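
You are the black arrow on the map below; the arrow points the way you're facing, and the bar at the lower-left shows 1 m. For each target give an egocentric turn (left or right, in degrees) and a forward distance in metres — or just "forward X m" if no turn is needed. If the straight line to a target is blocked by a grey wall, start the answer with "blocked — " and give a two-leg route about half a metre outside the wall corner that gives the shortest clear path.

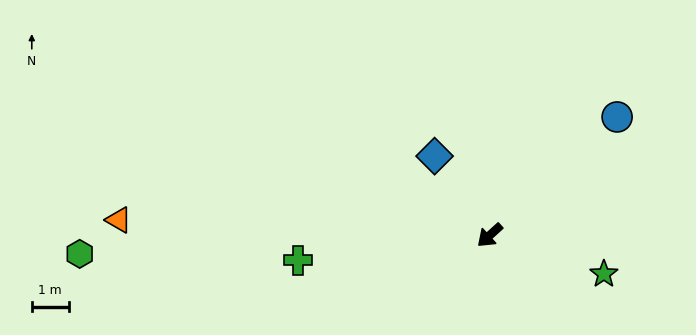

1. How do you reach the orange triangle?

turn right 45°, forward 10.1 m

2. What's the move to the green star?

turn left 119°, forward 3.3 m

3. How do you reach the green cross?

turn right 35°, forward 5.3 m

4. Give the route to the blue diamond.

turn right 97°, forward 2.6 m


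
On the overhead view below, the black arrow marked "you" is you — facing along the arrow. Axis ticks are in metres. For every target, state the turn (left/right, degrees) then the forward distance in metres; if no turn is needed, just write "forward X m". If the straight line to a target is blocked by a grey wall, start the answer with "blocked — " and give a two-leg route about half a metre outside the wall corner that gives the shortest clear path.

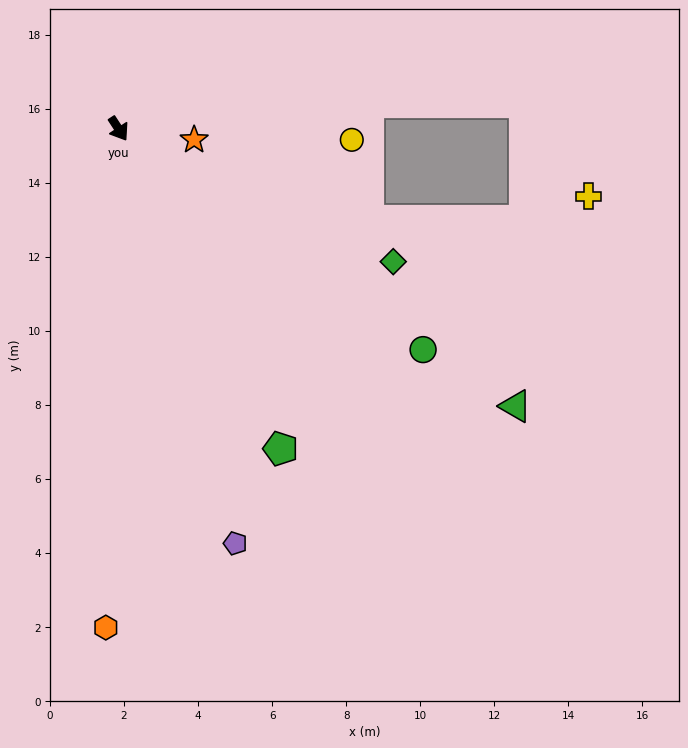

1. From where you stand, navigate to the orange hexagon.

turn right 35°, forward 13.5 m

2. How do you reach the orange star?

turn left 49°, forward 2.1 m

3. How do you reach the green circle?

turn left 21°, forward 10.2 m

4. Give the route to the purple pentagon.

turn right 17°, forward 11.6 m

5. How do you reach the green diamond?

turn left 31°, forward 8.2 m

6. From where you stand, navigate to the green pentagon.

turn right 6°, forward 9.7 m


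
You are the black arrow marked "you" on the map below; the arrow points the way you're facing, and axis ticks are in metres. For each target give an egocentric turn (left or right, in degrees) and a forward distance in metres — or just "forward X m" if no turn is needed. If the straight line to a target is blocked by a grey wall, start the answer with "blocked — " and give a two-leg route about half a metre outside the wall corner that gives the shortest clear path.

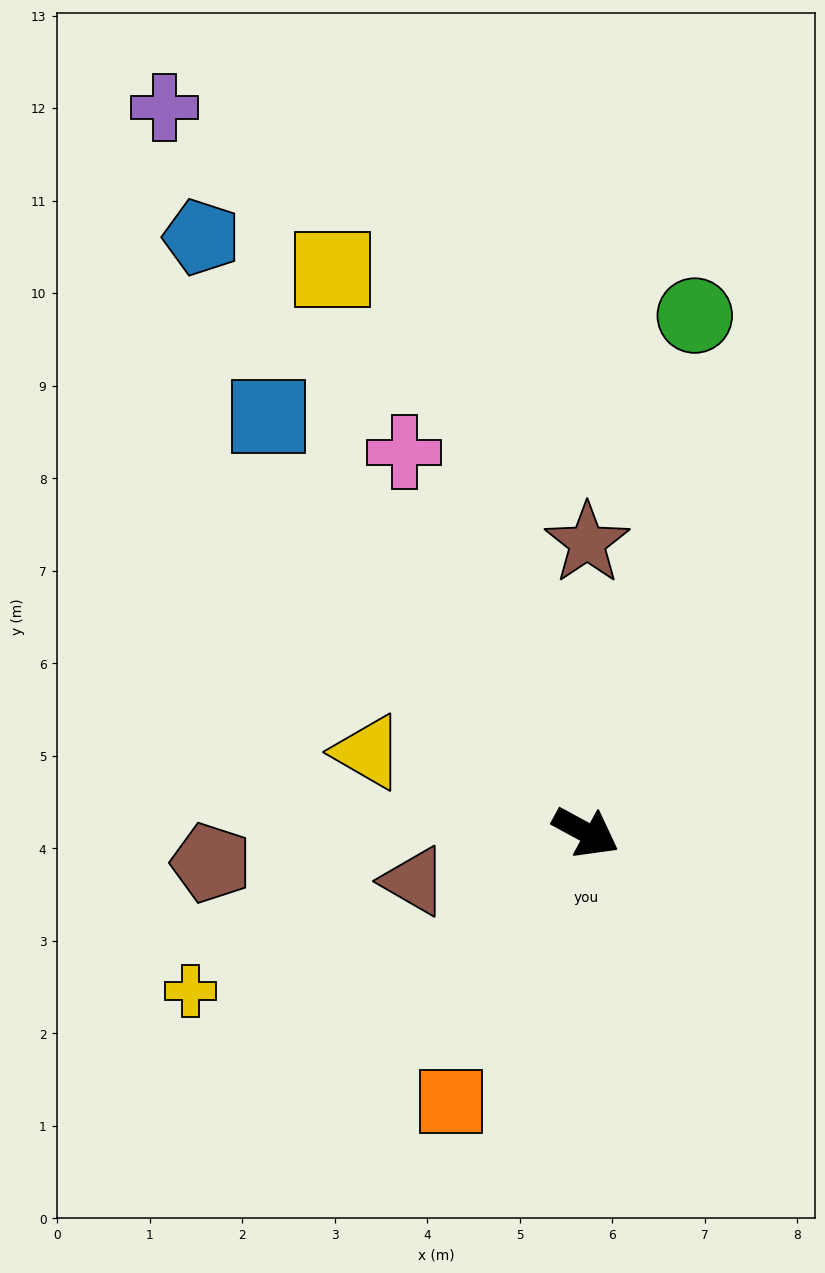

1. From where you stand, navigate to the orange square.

turn right 88°, forward 3.3 m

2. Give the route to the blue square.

turn left 156°, forward 5.7 m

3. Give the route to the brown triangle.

turn right 136°, forward 1.9 m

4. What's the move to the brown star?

turn left 118°, forward 3.1 m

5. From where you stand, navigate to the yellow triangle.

turn right 172°, forward 2.5 m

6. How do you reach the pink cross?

turn left 144°, forward 4.6 m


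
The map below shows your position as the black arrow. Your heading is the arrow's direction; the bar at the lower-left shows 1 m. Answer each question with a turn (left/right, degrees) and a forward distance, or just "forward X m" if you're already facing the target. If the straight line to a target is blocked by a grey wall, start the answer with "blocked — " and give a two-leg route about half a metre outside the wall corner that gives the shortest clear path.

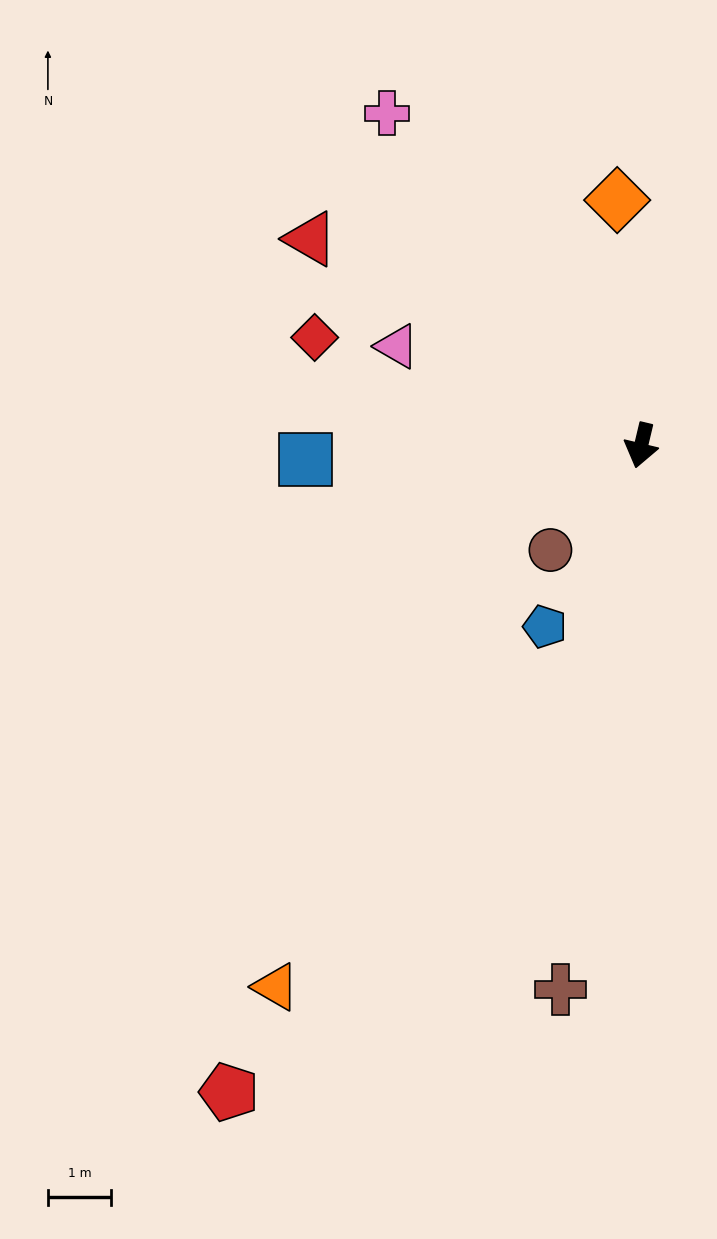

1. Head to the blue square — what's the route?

turn right 74°, forward 5.3 m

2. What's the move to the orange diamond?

turn right 161°, forward 3.9 m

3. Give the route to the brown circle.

turn right 28°, forward 2.2 m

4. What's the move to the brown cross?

turn left 5°, forward 8.7 m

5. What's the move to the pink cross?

turn right 129°, forward 6.6 m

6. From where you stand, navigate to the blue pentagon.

turn right 15°, forward 3.2 m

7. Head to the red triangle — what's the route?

turn right 109°, forward 6.1 m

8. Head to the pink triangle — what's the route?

turn right 99°, forward 4.2 m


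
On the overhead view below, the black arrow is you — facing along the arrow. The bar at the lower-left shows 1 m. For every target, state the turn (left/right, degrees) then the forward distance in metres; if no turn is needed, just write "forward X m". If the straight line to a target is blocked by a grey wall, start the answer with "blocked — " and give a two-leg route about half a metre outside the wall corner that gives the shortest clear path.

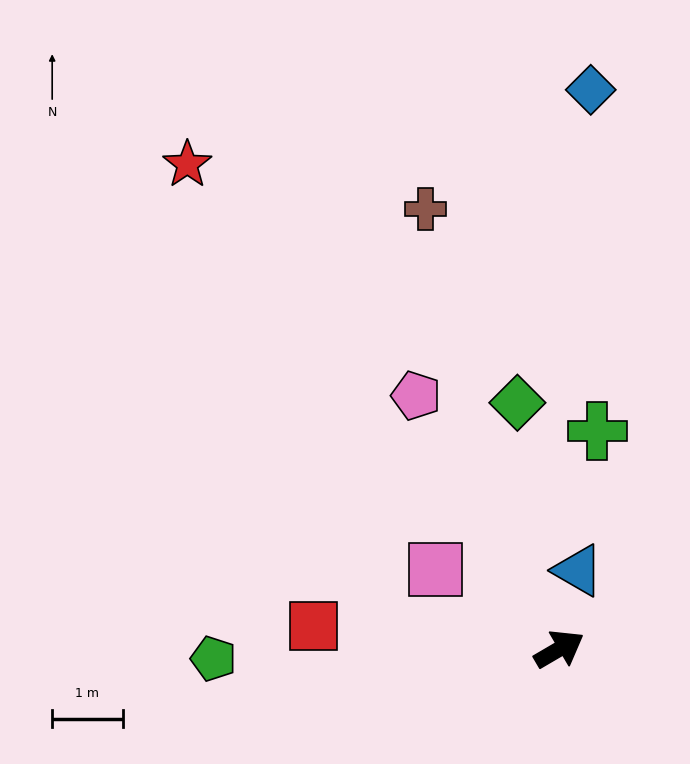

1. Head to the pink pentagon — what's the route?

turn left 89°, forward 4.1 m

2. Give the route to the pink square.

turn left 117°, forward 2.1 m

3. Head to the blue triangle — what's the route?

turn left 46°, forward 1.1 m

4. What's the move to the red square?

turn left 144°, forward 3.5 m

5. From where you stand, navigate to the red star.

turn left 97°, forward 8.7 m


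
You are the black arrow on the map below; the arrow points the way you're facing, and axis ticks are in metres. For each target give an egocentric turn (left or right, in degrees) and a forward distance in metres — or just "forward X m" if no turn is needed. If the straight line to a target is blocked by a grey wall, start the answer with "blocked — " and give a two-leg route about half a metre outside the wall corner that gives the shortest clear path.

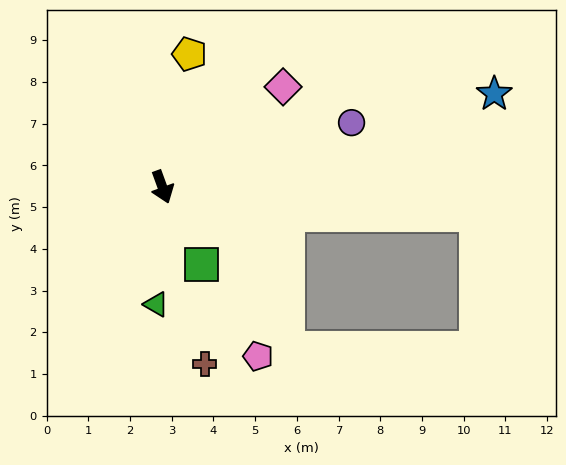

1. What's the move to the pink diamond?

turn left 110°, forward 3.8 m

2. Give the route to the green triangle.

turn right 23°, forward 2.8 m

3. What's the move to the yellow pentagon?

turn left 148°, forward 3.3 m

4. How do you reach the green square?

turn left 7°, forward 2.1 m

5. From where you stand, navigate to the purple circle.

turn left 89°, forward 4.8 m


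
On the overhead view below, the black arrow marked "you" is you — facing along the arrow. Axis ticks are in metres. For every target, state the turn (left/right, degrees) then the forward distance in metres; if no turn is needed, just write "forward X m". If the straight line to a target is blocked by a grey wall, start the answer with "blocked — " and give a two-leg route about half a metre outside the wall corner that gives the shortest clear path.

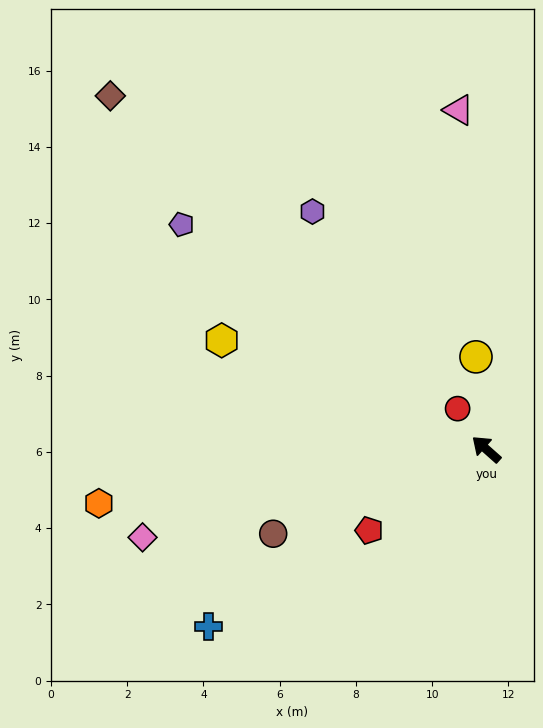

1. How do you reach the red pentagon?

turn left 76°, forward 3.7 m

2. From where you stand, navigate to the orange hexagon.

turn left 50°, forward 10.3 m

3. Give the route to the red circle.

turn right 13°, forward 1.3 m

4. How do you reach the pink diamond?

turn left 56°, forward 9.3 m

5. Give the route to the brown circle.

turn left 63°, forward 6.0 m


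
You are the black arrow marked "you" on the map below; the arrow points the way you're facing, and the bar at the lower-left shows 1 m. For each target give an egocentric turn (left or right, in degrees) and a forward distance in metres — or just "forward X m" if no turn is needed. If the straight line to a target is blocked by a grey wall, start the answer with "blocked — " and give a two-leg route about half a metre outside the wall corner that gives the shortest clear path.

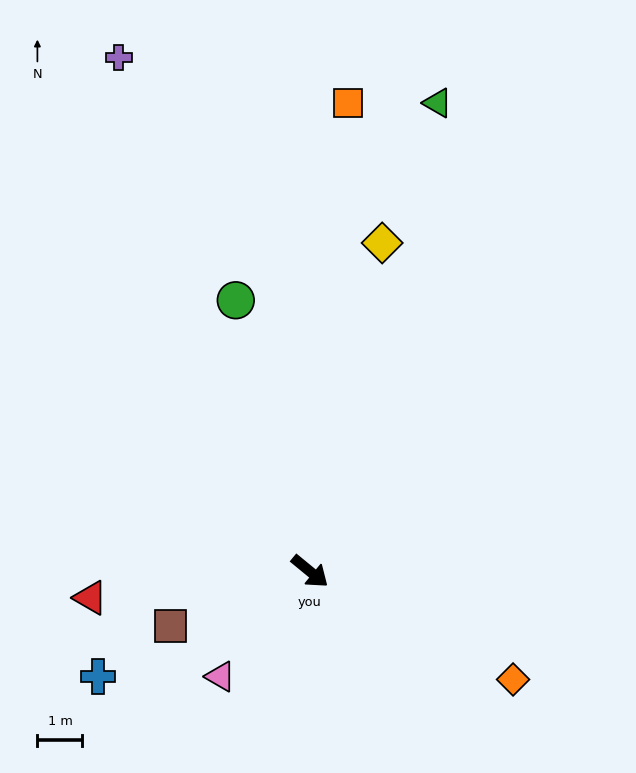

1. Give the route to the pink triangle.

turn right 91°, forward 3.1 m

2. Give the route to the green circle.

turn left 145°, forward 6.2 m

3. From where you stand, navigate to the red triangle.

turn right 134°, forward 4.9 m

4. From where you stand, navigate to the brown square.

turn right 119°, forward 3.3 m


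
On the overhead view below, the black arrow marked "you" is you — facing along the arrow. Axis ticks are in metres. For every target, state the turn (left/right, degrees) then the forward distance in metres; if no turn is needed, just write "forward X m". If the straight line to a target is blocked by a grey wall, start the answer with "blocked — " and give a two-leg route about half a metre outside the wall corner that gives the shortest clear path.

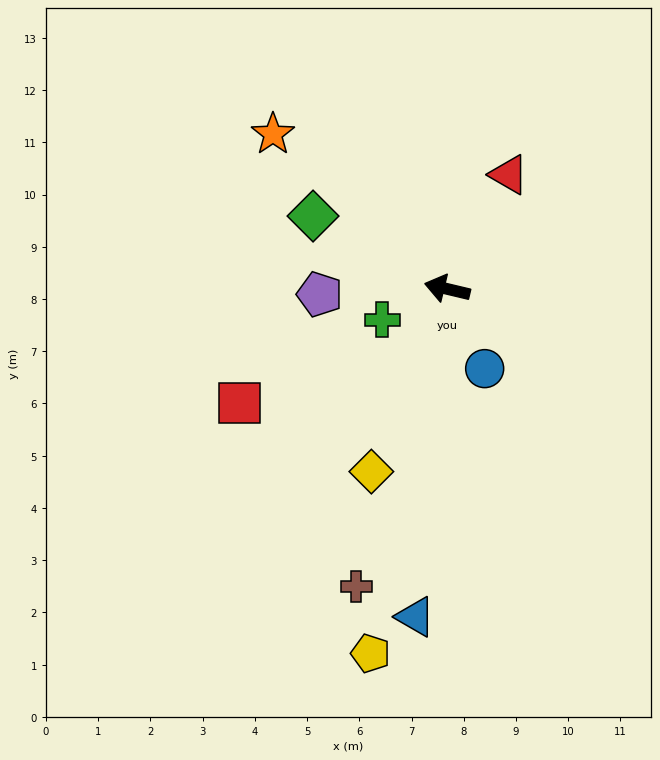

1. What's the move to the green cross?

turn left 39°, forward 1.4 m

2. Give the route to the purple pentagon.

turn left 16°, forward 2.4 m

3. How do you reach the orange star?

turn right 28°, forward 4.5 m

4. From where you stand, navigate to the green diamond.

turn right 15°, forward 2.9 m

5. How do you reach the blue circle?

turn left 129°, forward 1.7 m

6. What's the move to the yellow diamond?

turn left 81°, forward 3.8 m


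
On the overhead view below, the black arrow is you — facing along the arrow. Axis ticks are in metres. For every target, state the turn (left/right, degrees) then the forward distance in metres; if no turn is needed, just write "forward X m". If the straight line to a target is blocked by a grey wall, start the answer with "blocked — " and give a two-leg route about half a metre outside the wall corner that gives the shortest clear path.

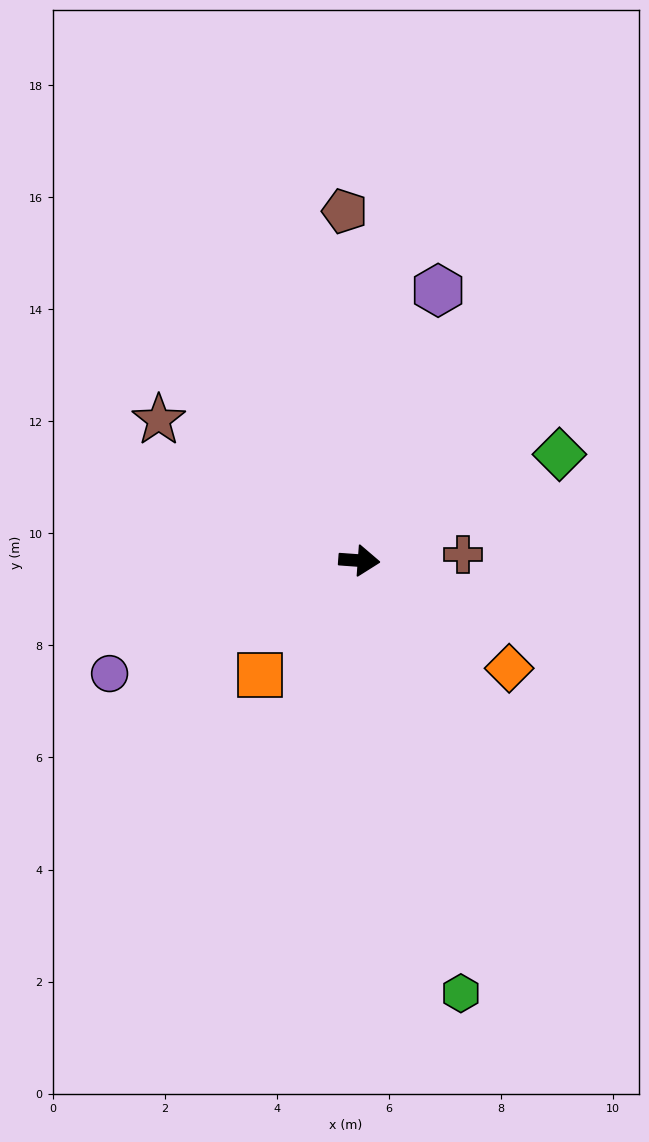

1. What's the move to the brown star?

turn left 149°, forward 4.4 m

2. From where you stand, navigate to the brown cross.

turn left 7°, forward 1.9 m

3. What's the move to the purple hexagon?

turn left 78°, forward 5.0 m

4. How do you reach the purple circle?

turn right 152°, forward 4.9 m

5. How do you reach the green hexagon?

turn right 73°, forward 7.9 m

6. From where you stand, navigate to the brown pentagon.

turn left 97°, forward 6.2 m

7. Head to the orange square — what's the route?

turn right 127°, forward 2.7 m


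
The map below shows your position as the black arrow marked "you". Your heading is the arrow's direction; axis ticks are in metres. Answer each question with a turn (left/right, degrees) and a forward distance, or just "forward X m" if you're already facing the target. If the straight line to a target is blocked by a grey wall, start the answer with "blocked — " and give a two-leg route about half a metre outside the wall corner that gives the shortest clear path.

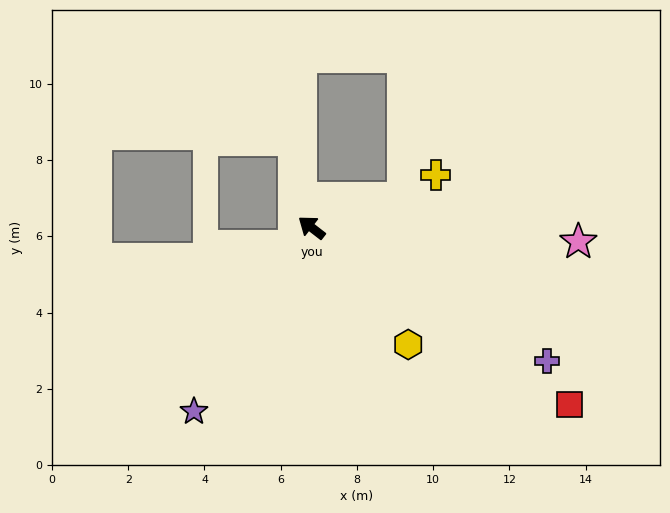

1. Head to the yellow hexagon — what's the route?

turn left 167°, forward 4.0 m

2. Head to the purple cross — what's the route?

turn right 172°, forward 7.1 m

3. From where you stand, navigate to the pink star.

turn right 145°, forward 7.0 m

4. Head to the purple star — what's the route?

turn left 95°, forward 5.7 m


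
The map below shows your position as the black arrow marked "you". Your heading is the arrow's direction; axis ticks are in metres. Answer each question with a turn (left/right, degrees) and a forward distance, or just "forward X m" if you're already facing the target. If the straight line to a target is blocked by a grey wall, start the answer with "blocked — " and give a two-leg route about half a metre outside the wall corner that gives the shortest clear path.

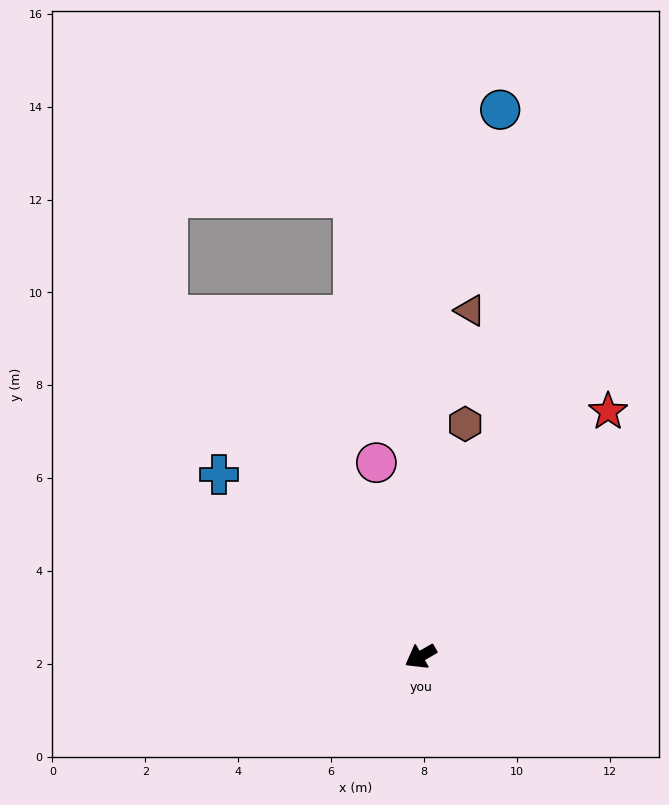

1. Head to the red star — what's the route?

turn right 157°, forward 6.6 m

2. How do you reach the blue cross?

turn right 72°, forward 5.8 m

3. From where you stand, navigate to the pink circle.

turn right 107°, forward 4.3 m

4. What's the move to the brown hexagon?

turn right 131°, forward 5.1 m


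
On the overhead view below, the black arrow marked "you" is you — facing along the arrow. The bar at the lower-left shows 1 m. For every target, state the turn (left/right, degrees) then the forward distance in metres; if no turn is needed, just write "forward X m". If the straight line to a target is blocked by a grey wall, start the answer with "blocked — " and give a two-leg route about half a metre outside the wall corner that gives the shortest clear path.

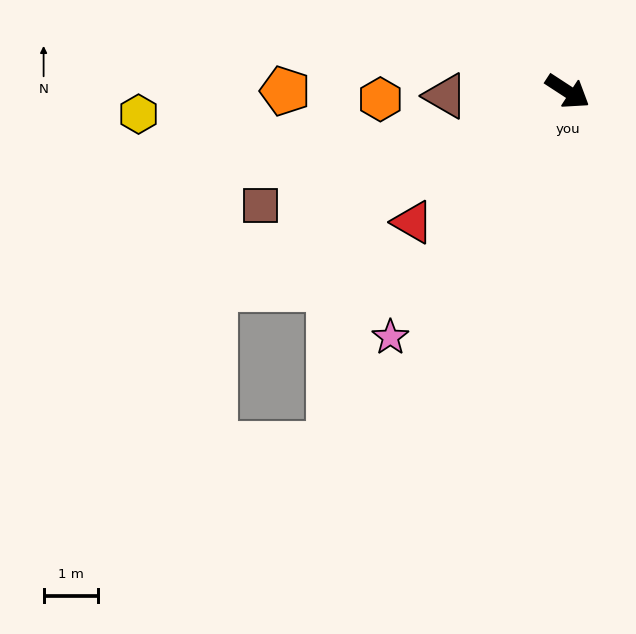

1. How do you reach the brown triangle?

turn right 145°, forward 2.2 m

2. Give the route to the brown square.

turn right 126°, forward 6.0 m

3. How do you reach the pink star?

turn right 93°, forward 5.5 m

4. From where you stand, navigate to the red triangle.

turn right 107°, forward 3.7 m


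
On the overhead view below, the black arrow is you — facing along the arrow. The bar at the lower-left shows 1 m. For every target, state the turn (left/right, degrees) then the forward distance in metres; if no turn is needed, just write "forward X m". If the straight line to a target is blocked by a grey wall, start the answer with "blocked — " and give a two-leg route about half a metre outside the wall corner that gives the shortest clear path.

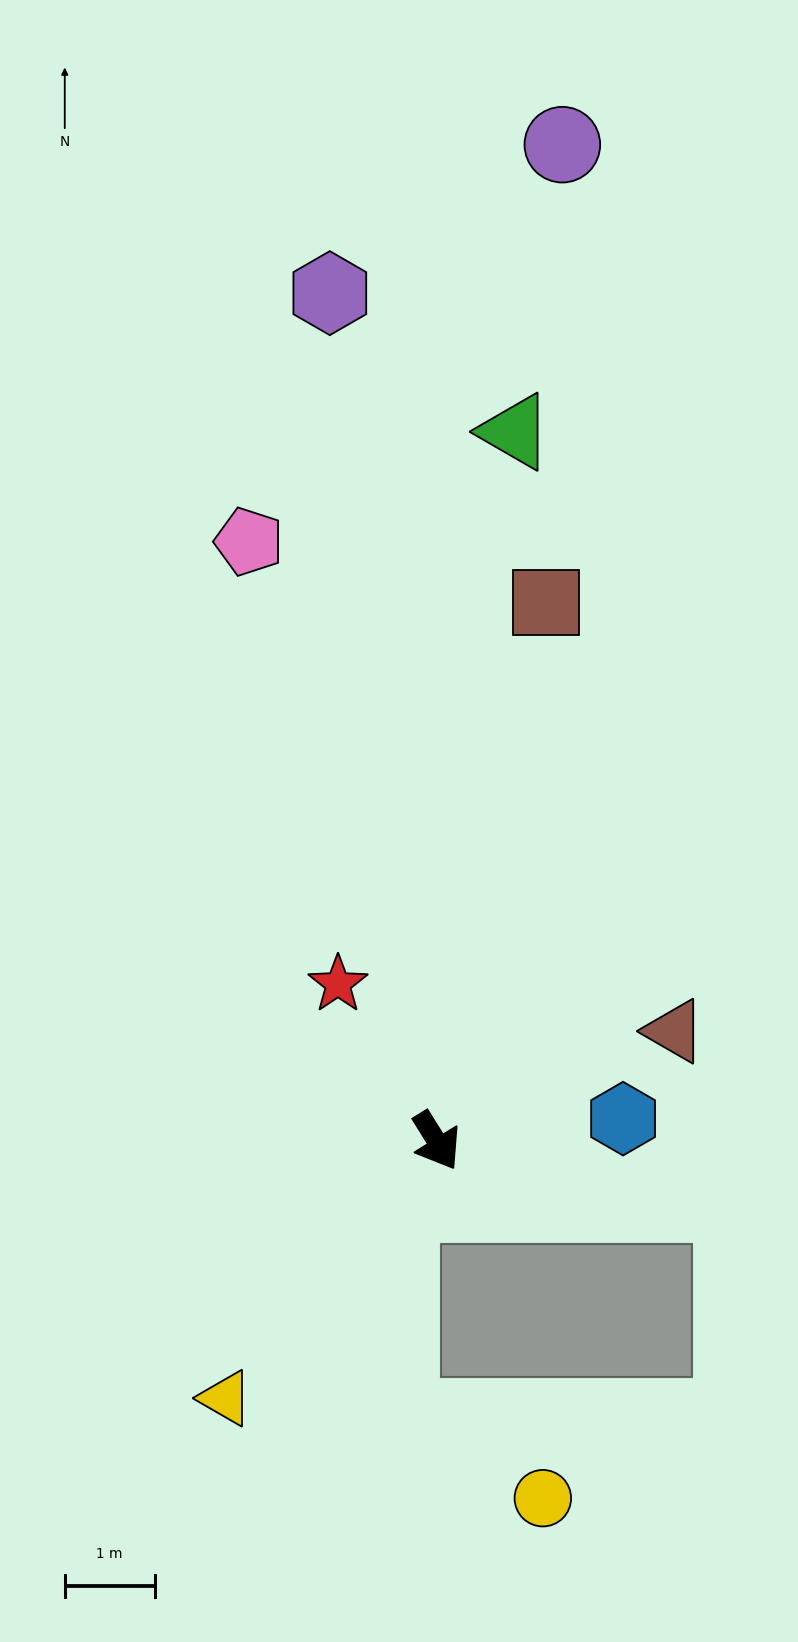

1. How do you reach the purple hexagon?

turn left 155°, forward 9.5 m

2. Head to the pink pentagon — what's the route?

turn left 166°, forward 7.0 m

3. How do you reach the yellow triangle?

turn right 71°, forward 3.7 m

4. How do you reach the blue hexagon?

turn left 65°, forward 2.1 m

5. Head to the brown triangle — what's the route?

turn left 83°, forward 2.9 m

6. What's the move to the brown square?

turn left 137°, forward 6.1 m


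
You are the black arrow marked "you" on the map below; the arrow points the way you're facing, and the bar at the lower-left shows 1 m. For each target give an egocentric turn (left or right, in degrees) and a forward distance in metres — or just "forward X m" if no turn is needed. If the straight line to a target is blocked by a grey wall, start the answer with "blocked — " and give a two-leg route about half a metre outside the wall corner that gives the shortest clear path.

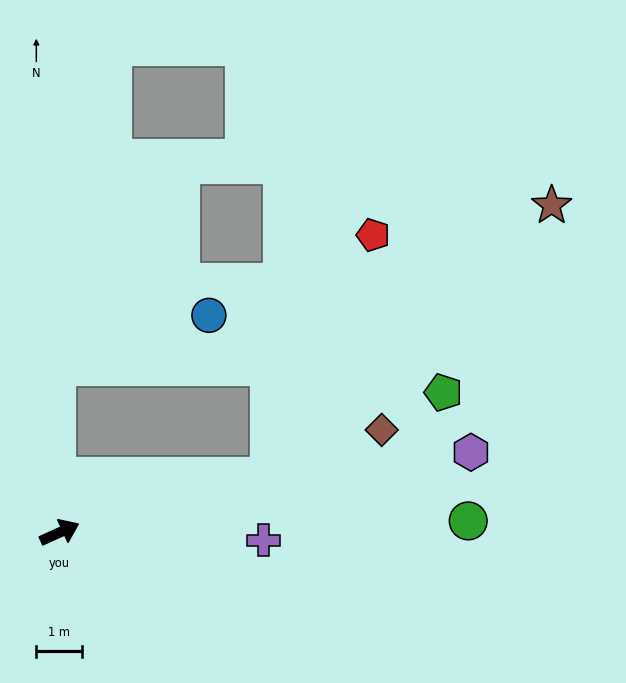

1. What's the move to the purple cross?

turn right 27°, forward 4.5 m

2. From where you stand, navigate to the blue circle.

blocked — turn left 67°, forward 3.7 m, then turn right 73°, forward 3.5 m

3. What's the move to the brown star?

blocked — turn right 9°, forward 4.8 m, then turn left 28°, forward 8.7 m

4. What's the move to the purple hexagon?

turn right 13°, forward 9.3 m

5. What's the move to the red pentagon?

blocked — turn right 9°, forward 4.8 m, then turn left 51°, forward 5.8 m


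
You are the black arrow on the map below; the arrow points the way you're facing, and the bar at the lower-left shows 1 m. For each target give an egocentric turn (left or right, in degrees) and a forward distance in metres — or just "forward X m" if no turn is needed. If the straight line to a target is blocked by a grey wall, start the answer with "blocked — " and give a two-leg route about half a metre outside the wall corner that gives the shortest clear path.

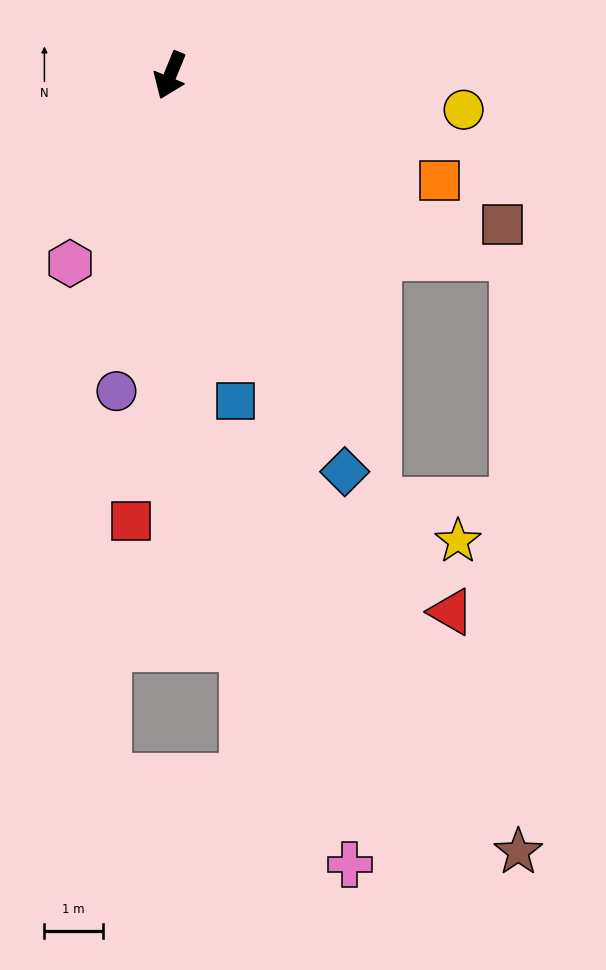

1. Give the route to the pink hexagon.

turn right 6°, forward 3.6 m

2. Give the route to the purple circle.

turn left 13°, forward 5.5 m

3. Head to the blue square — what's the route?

turn left 34°, forward 5.7 m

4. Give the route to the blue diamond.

turn left 46°, forward 7.4 m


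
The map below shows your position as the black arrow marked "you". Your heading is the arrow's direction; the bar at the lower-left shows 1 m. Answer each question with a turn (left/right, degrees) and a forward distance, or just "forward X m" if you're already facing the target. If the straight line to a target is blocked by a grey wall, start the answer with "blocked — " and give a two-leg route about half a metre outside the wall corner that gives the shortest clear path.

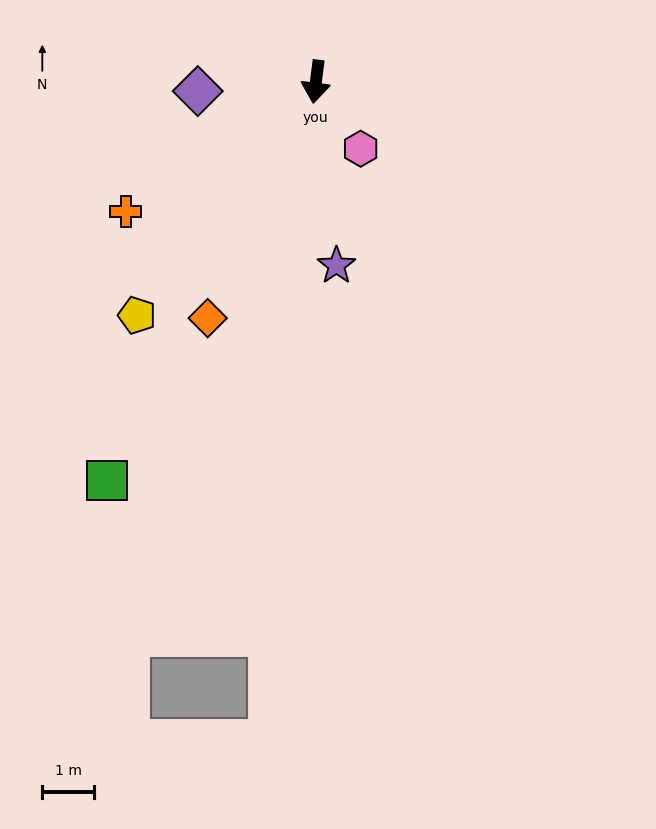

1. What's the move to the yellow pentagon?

turn right 30°, forward 5.7 m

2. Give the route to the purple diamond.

turn right 78°, forward 2.3 m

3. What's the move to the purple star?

turn left 14°, forward 3.6 m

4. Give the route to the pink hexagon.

turn left 41°, forward 1.6 m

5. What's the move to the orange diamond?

turn right 17°, forward 5.0 m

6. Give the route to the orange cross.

turn right 48°, forward 4.4 m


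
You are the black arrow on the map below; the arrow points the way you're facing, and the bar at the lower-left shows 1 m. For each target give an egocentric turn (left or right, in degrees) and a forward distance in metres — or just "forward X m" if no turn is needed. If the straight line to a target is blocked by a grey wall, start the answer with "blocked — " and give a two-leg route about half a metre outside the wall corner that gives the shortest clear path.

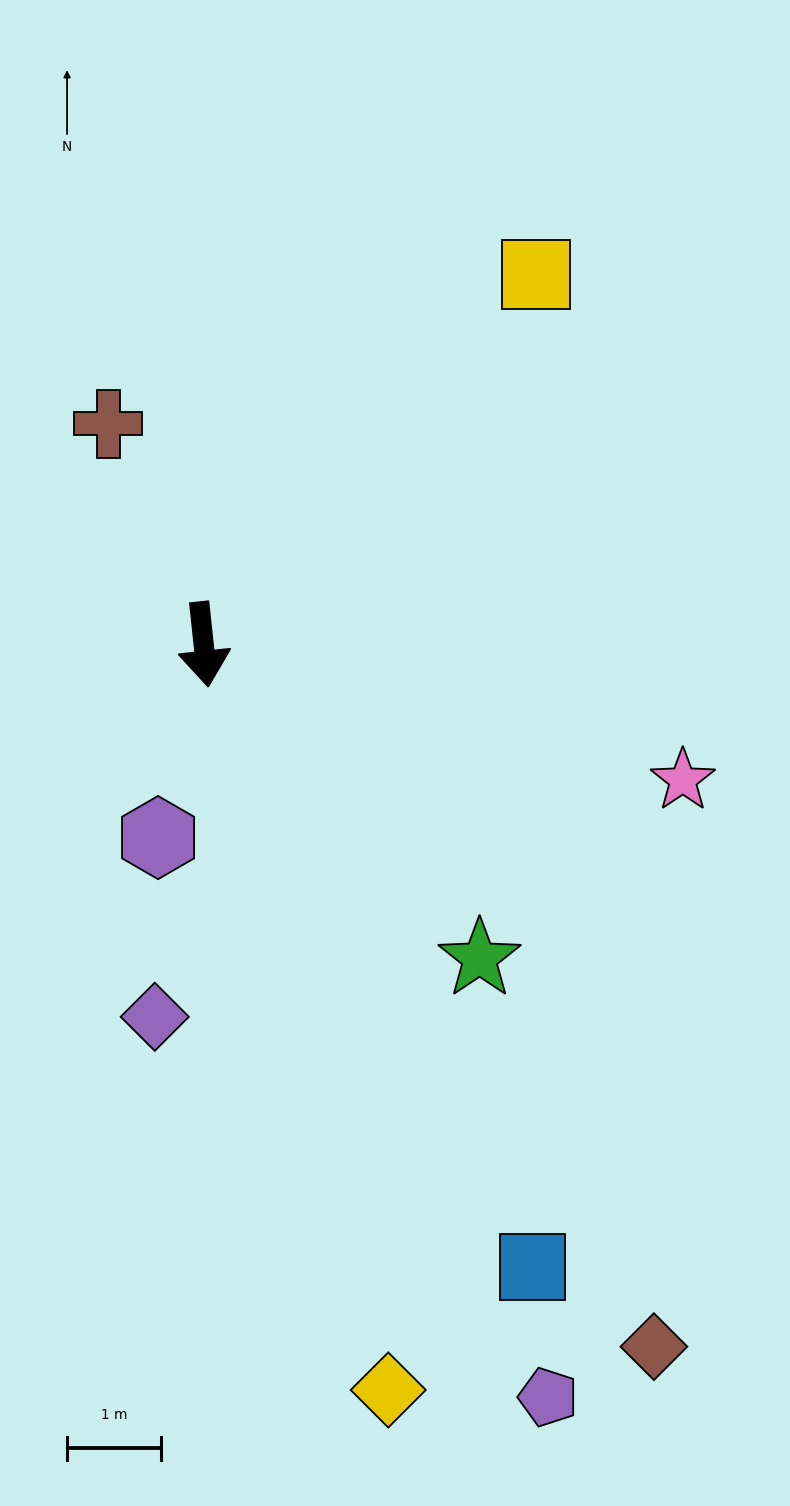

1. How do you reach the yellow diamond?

turn left 8°, forward 8.2 m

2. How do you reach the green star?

turn left 35°, forward 4.5 m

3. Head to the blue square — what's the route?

turn left 22°, forward 7.5 m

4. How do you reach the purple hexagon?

turn right 19°, forward 2.1 m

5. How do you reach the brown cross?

turn right 163°, forward 2.6 m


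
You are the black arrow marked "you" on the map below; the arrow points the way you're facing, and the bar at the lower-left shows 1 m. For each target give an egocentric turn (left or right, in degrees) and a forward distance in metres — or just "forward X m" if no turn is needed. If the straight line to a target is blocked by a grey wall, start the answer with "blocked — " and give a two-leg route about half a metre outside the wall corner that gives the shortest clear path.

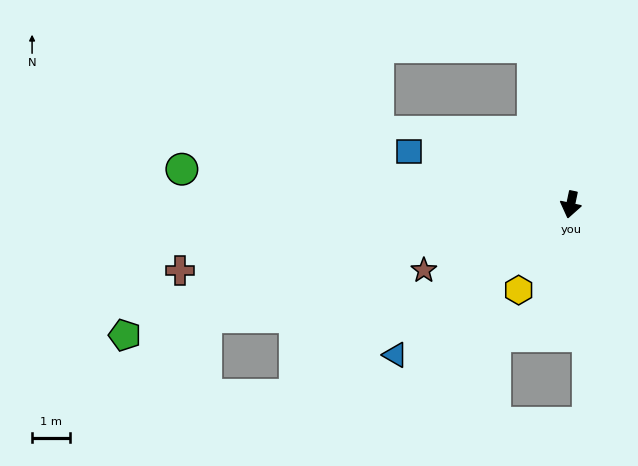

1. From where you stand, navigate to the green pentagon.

turn right 62°, forward 12.2 m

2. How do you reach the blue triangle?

turn right 37°, forward 6.1 m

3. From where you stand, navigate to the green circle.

turn right 83°, forward 10.2 m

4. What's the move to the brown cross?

turn right 68°, forward 10.4 m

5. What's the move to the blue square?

turn right 96°, forward 4.5 m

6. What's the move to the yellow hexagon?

turn right 19°, forward 2.6 m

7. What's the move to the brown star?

turn right 54°, forward 4.2 m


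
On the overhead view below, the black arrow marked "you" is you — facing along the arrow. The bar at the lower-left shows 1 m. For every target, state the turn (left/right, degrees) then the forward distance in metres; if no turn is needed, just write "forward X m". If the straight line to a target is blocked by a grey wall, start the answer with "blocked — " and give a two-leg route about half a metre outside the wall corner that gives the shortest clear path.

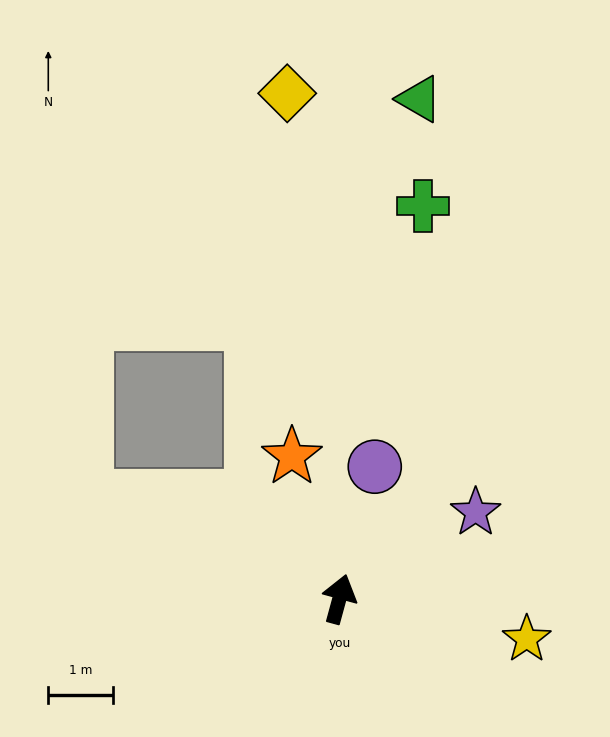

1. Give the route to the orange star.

turn left 34°, forward 2.3 m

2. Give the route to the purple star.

turn right 42°, forward 2.5 m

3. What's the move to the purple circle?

forward 2.1 m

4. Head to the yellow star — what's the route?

turn right 87°, forward 3.0 m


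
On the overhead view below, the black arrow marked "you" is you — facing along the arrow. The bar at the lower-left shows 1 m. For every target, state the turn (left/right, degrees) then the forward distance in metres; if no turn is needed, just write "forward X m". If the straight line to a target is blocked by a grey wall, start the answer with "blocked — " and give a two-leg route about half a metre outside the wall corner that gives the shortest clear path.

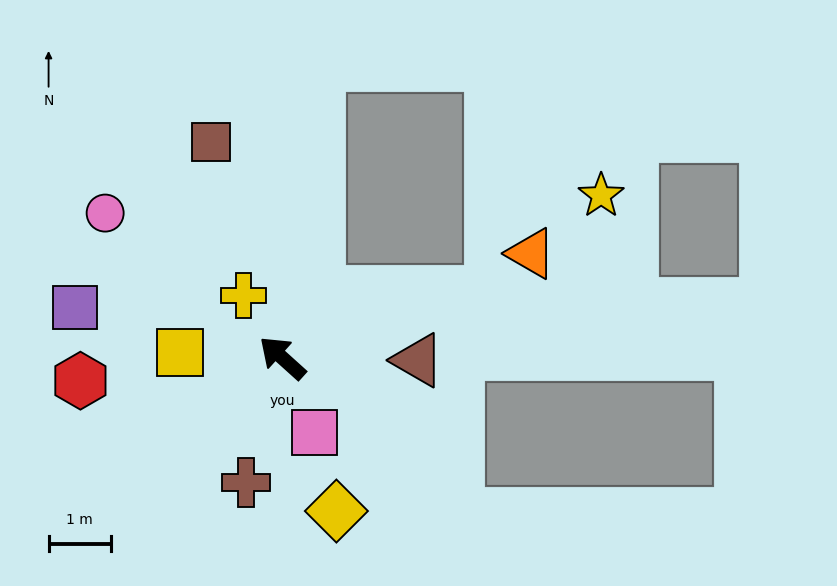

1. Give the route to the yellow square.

turn left 39°, forward 1.6 m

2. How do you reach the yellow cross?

turn right 16°, forward 1.2 m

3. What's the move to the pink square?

turn left 155°, forward 1.3 m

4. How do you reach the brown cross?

turn left 116°, forward 2.1 m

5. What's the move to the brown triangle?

turn right 139°, forward 2.2 m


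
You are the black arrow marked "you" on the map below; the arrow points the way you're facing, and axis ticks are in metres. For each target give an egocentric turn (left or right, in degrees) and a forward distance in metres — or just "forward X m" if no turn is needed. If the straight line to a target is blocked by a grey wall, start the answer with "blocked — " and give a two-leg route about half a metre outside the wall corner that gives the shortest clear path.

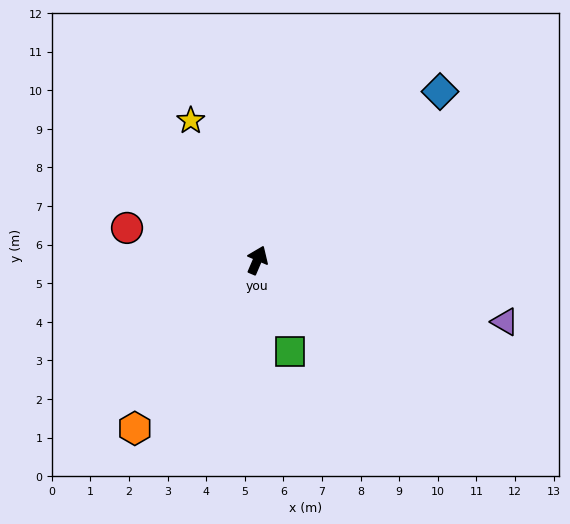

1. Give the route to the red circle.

turn left 99°, forward 3.5 m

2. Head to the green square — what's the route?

turn right 137°, forward 2.5 m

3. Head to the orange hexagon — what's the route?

turn left 167°, forward 5.4 m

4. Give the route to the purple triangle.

turn right 81°, forward 6.6 m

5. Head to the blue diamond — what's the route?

turn right 24°, forward 6.4 m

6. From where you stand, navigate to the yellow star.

turn left 49°, forward 4.0 m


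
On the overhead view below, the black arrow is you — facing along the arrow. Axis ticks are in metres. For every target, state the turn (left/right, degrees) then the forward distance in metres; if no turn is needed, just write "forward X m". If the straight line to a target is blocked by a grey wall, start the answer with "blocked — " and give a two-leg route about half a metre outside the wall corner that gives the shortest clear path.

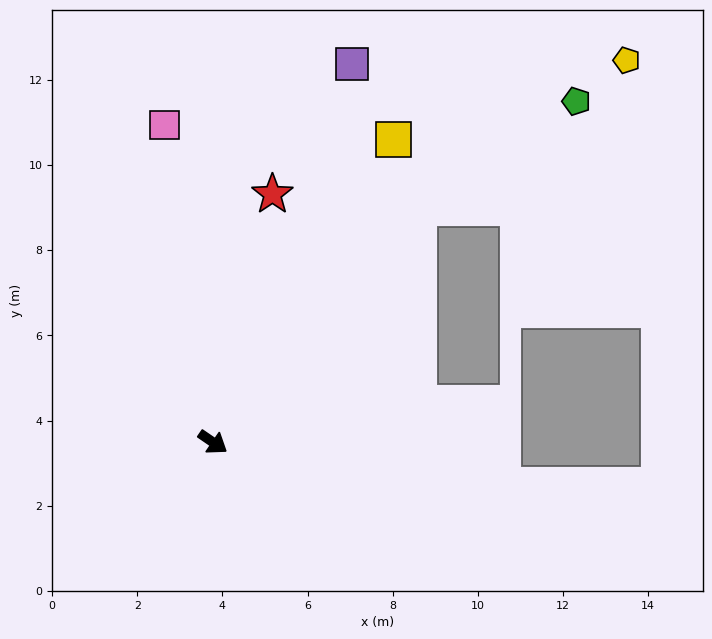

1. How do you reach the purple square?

turn left 104°, forward 9.5 m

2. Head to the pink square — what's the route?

turn left 133°, forward 7.5 m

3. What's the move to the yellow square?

turn left 94°, forward 8.3 m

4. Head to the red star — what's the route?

turn left 111°, forward 6.0 m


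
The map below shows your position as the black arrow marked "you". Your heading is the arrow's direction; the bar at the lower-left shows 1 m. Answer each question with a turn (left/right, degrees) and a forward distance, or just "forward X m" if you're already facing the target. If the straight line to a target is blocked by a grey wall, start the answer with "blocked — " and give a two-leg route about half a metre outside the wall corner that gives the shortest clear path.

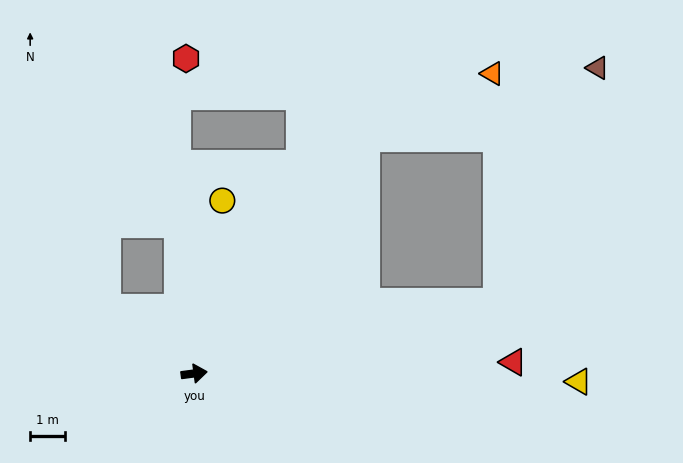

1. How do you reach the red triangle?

turn right 5°, forward 9.3 m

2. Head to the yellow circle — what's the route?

turn left 73°, forward 5.1 m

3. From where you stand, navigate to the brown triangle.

blocked — turn left 46°, forward 8.5 m, then turn right 37°, forward 7.0 m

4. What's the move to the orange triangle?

blocked — turn left 46°, forward 8.5 m, then turn right 27°, forward 4.1 m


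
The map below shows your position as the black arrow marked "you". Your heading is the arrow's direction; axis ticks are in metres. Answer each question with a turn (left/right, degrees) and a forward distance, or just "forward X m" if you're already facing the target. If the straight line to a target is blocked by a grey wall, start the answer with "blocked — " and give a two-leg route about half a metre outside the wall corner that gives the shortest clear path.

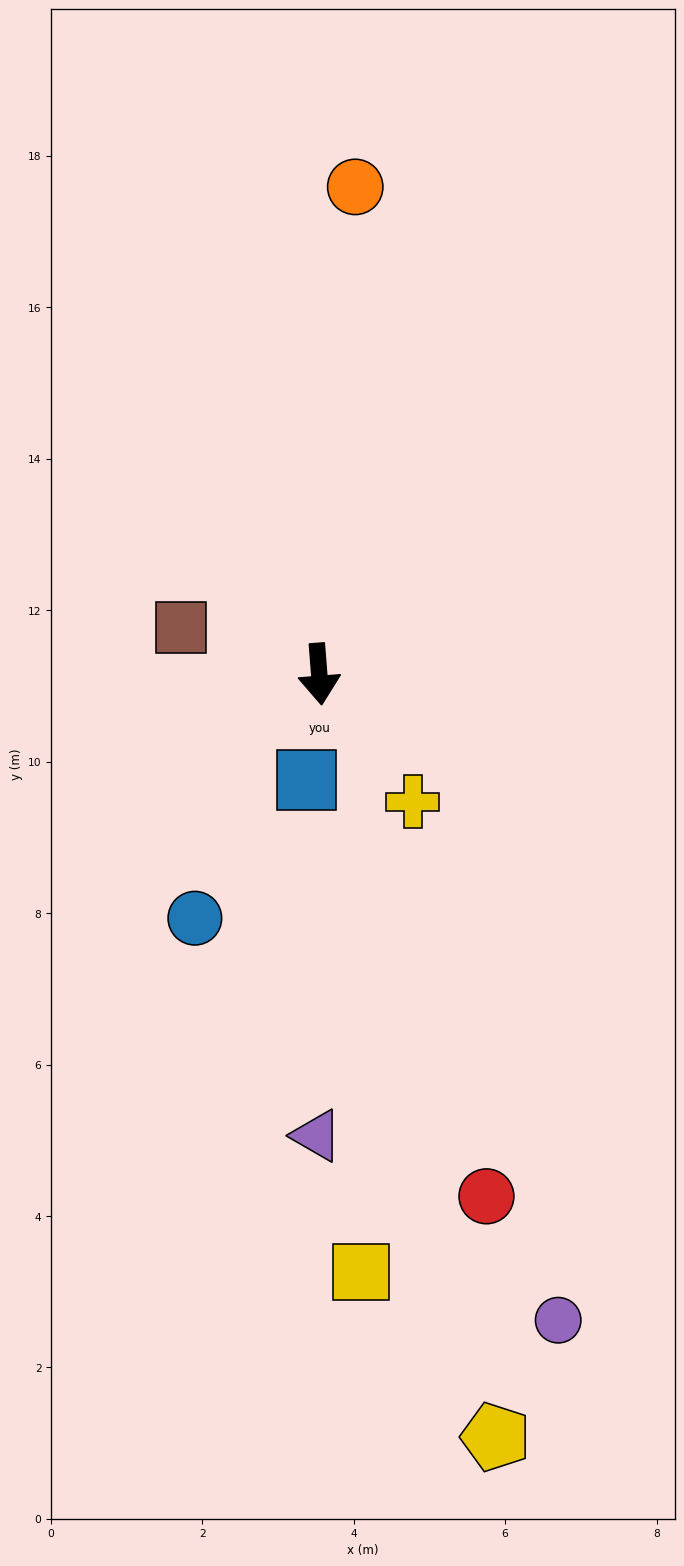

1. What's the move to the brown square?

turn right 113°, forward 1.9 m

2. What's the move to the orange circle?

turn left 171°, forward 6.5 m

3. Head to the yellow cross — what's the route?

turn left 32°, forward 2.1 m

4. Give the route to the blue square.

turn right 11°, forward 1.4 m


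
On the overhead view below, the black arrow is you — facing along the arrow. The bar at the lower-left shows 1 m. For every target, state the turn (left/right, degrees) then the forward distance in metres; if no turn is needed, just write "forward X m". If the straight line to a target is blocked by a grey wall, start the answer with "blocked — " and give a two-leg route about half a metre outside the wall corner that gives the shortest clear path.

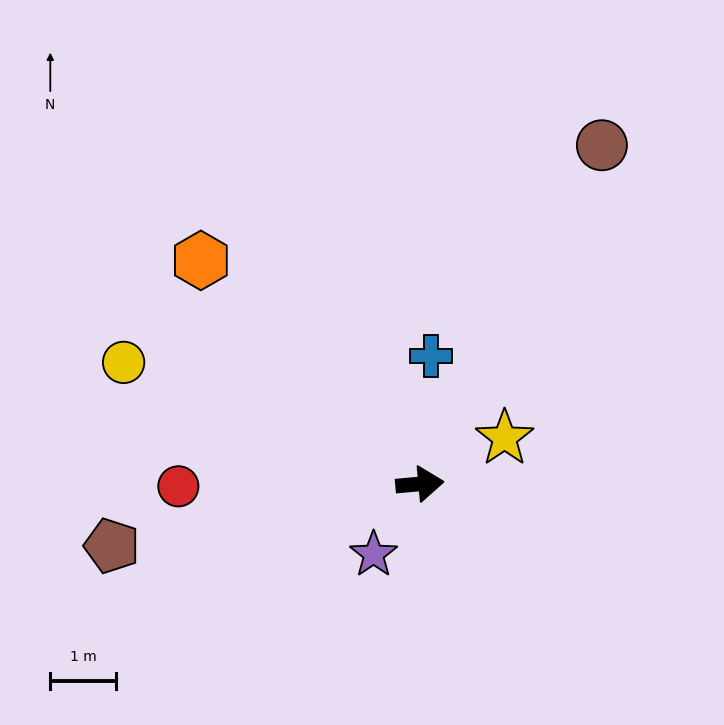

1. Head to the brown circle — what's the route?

turn left 56°, forward 5.9 m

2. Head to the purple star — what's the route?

turn right 129°, forward 1.3 m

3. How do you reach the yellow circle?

turn left 152°, forward 4.9 m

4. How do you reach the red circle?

turn left 175°, forward 3.7 m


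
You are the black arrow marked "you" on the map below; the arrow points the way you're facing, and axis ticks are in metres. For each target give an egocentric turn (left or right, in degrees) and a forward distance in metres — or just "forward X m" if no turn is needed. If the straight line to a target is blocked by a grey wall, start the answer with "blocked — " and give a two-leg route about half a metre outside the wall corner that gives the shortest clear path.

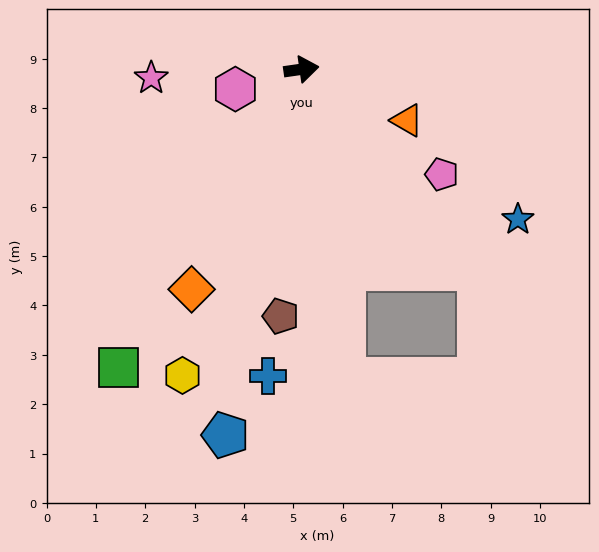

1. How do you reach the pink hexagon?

turn right 171°, forward 1.4 m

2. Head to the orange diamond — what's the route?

turn right 125°, forward 5.0 m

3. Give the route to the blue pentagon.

turn right 110°, forward 7.6 m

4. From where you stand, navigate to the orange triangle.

turn right 34°, forward 2.4 m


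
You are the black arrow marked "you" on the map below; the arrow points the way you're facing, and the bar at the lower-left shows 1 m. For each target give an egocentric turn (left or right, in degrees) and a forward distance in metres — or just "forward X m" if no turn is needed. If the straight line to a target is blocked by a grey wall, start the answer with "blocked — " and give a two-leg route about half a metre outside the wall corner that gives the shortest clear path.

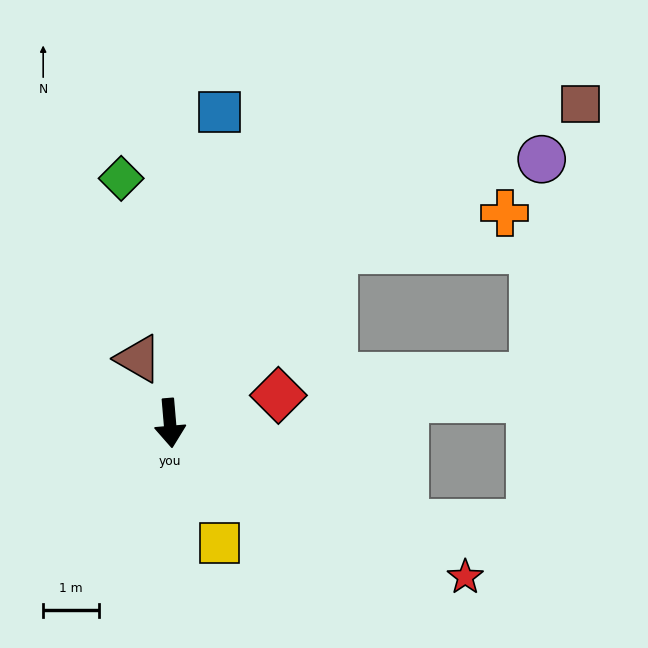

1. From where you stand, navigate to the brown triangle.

turn right 159°, forward 1.3 m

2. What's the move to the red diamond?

turn left 99°, forward 2.0 m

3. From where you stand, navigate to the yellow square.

turn left 18°, forward 2.3 m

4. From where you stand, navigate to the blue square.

turn left 166°, forward 5.7 m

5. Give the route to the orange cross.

blocked — turn left 132°, forward 4.3 m, then turn right 34°, forward 3.1 m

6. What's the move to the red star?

turn left 58°, forward 6.0 m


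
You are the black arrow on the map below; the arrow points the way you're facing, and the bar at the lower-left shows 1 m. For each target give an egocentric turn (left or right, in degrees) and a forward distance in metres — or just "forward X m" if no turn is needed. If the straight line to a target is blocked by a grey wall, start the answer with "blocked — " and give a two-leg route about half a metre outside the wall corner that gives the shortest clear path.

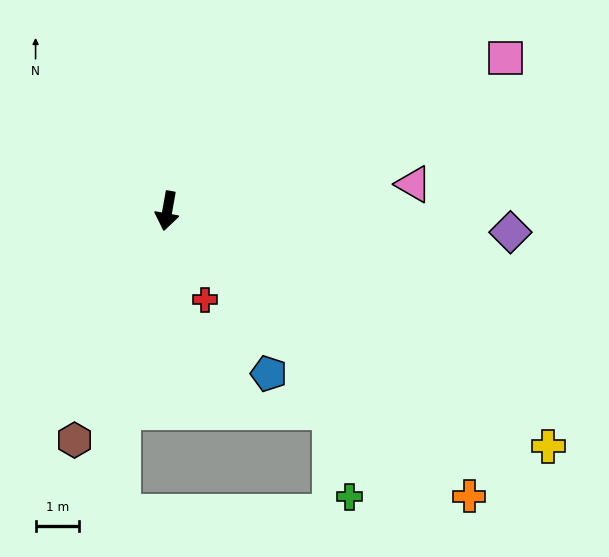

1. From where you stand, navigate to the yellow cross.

turn left 68°, forward 10.3 m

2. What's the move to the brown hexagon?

turn right 12°, forward 5.7 m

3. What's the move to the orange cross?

turn left 57°, forward 9.6 m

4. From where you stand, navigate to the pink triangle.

turn left 106°, forward 5.7 m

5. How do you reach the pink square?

turn left 124°, forward 8.6 m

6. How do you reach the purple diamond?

turn left 97°, forward 7.9 m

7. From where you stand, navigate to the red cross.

turn left 33°, forward 2.2 m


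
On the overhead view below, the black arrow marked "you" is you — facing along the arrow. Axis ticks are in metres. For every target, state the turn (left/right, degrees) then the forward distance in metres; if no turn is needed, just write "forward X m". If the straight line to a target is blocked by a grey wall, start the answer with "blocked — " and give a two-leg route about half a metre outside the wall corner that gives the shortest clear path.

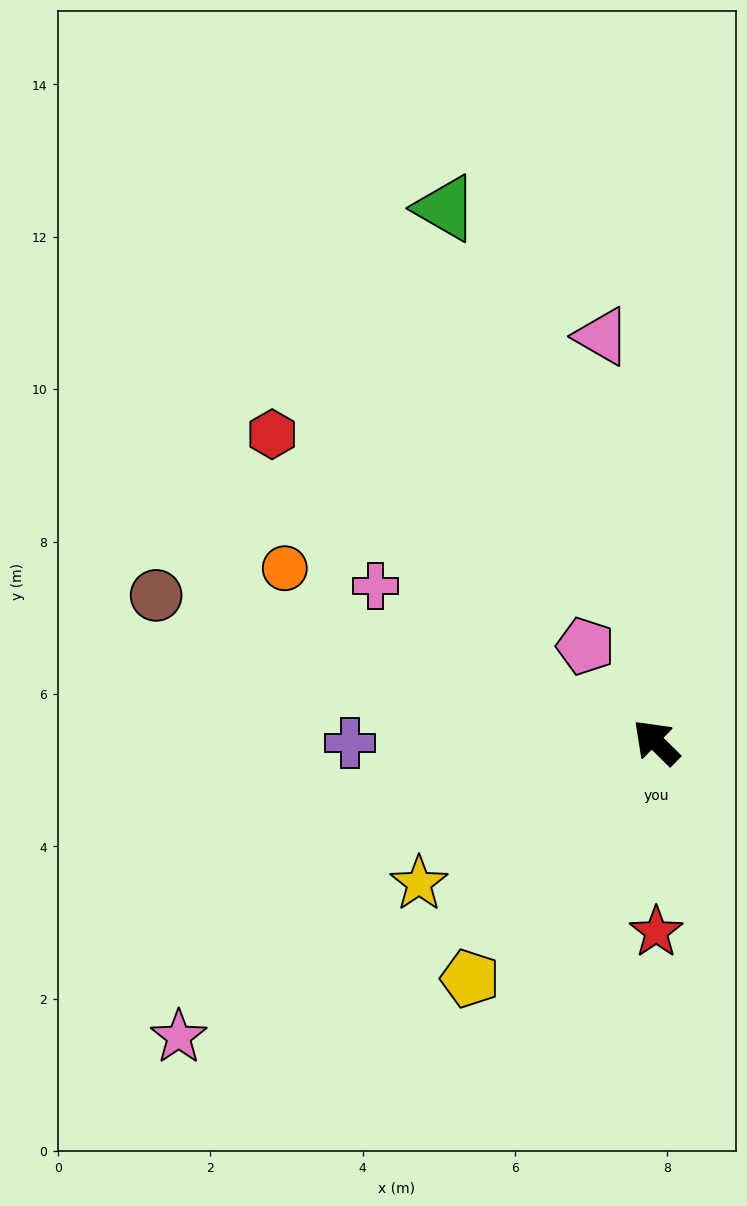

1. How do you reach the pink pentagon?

turn right 9°, forward 1.6 m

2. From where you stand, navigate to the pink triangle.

turn right 38°, forward 5.4 m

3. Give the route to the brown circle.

turn left 28°, forward 6.8 m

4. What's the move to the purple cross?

turn left 45°, forward 4.0 m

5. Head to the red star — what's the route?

turn left 135°, forward 2.5 m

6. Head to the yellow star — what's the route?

turn left 75°, forward 3.6 m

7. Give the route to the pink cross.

turn left 15°, forward 4.2 m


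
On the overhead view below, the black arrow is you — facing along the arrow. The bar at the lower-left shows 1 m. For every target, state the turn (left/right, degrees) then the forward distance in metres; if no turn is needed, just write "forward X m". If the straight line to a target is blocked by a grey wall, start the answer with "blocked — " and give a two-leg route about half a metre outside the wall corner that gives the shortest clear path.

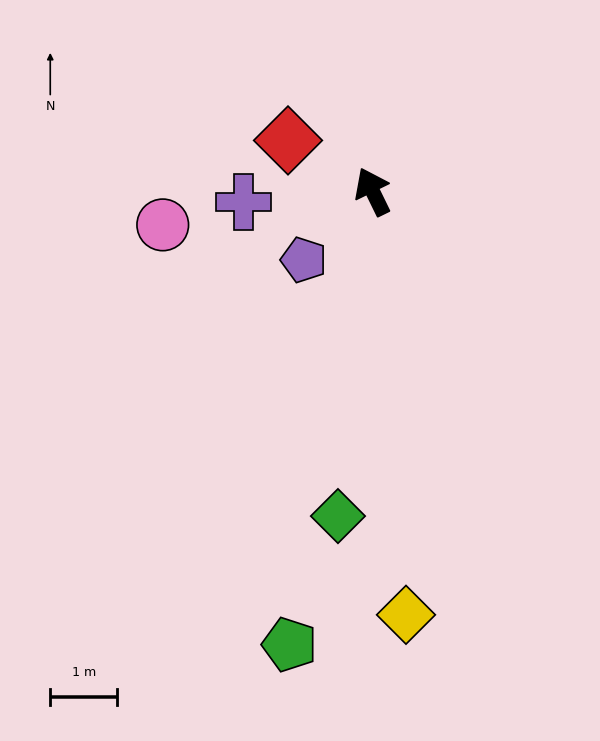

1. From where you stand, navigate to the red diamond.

turn left 33°, forward 1.5 m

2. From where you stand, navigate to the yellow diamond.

turn left 158°, forward 6.3 m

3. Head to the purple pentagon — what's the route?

turn left 109°, forward 1.5 m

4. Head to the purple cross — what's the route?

turn left 69°, forward 1.9 m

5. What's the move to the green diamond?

turn left 148°, forward 4.9 m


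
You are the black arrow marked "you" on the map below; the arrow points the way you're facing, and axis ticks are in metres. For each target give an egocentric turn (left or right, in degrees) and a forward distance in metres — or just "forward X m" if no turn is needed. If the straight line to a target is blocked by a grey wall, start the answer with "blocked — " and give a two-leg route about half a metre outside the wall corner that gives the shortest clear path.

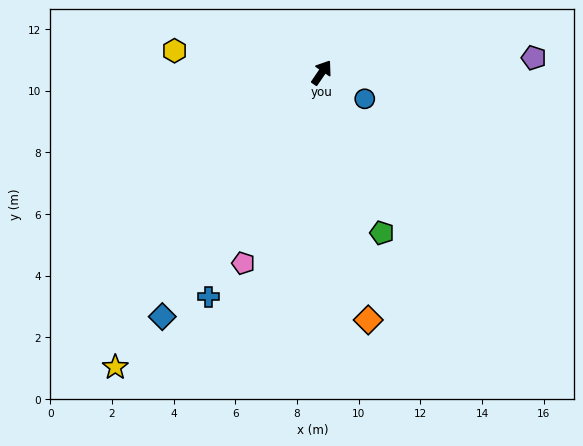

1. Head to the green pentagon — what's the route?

turn right 125°, forward 5.6 m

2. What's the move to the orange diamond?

turn right 135°, forward 8.2 m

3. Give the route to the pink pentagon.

turn right 168°, forward 6.7 m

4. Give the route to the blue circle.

turn right 87°, forward 1.6 m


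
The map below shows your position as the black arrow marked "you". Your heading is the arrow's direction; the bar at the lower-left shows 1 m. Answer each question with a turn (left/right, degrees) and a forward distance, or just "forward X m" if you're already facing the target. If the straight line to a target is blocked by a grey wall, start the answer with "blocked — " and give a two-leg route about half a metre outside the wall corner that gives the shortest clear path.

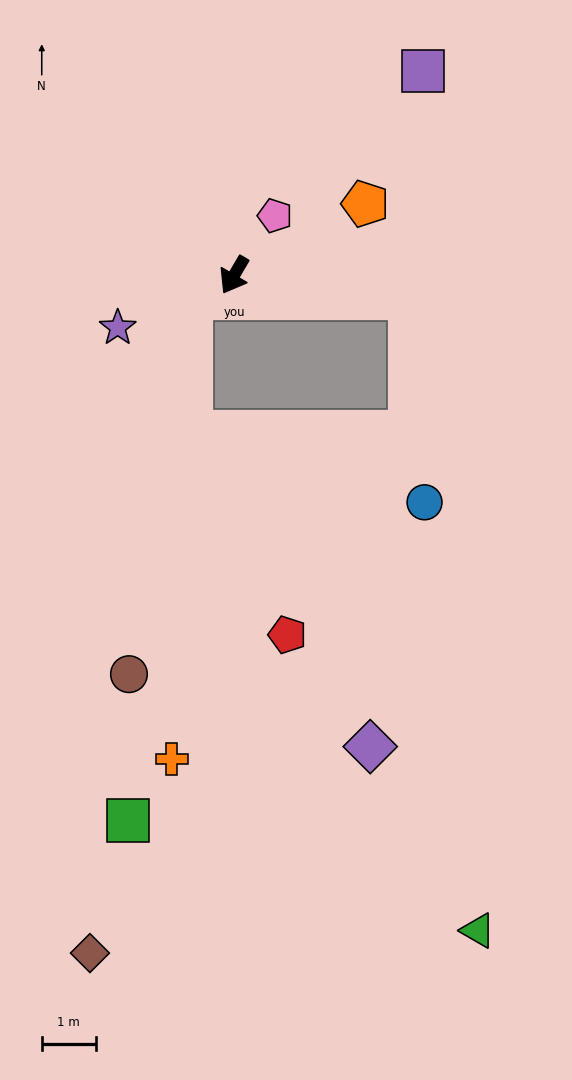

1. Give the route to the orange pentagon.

turn left 149°, forward 2.8 m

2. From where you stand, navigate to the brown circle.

blocked — turn right 34°, forward 0.9 m, then turn left 55°, forward 7.1 m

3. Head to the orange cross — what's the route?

blocked — turn right 34°, forward 0.9 m, then turn left 62°, forward 8.6 m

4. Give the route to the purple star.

turn right 35°, forward 2.4 m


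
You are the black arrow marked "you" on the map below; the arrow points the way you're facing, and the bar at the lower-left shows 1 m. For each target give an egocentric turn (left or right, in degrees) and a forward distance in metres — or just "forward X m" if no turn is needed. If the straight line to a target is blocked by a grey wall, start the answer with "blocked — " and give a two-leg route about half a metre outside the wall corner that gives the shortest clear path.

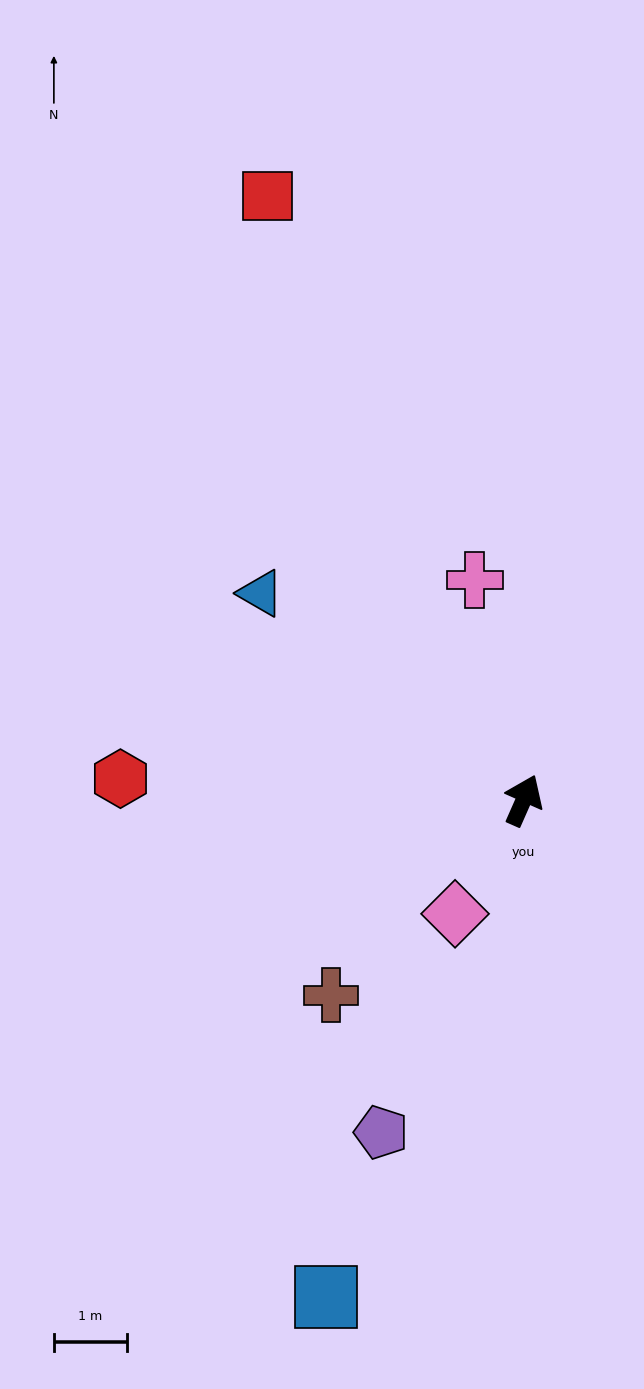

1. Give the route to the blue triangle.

turn left 76°, forward 4.6 m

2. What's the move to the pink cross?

turn left 36°, forward 3.1 m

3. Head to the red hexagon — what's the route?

turn left 111°, forward 5.5 m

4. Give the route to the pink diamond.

turn left 173°, forward 1.8 m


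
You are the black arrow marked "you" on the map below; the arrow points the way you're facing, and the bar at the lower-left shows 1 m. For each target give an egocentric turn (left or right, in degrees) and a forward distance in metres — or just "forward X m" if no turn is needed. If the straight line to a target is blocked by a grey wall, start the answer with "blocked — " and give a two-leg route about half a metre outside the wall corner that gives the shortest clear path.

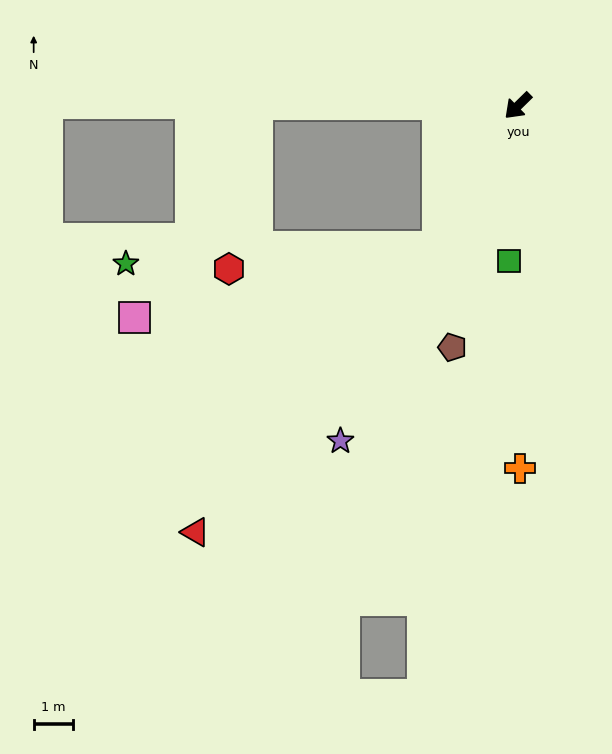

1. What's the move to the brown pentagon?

turn left 30°, forward 6.4 m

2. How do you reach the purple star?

turn left 18°, forward 9.7 m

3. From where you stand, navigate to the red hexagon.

blocked — turn left 16°, forward 4.2 m, then turn right 55°, forward 5.4 m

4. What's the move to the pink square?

blocked — turn left 16°, forward 4.2 m, then turn right 48°, forward 8.0 m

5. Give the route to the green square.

turn left 42°, forward 4.0 m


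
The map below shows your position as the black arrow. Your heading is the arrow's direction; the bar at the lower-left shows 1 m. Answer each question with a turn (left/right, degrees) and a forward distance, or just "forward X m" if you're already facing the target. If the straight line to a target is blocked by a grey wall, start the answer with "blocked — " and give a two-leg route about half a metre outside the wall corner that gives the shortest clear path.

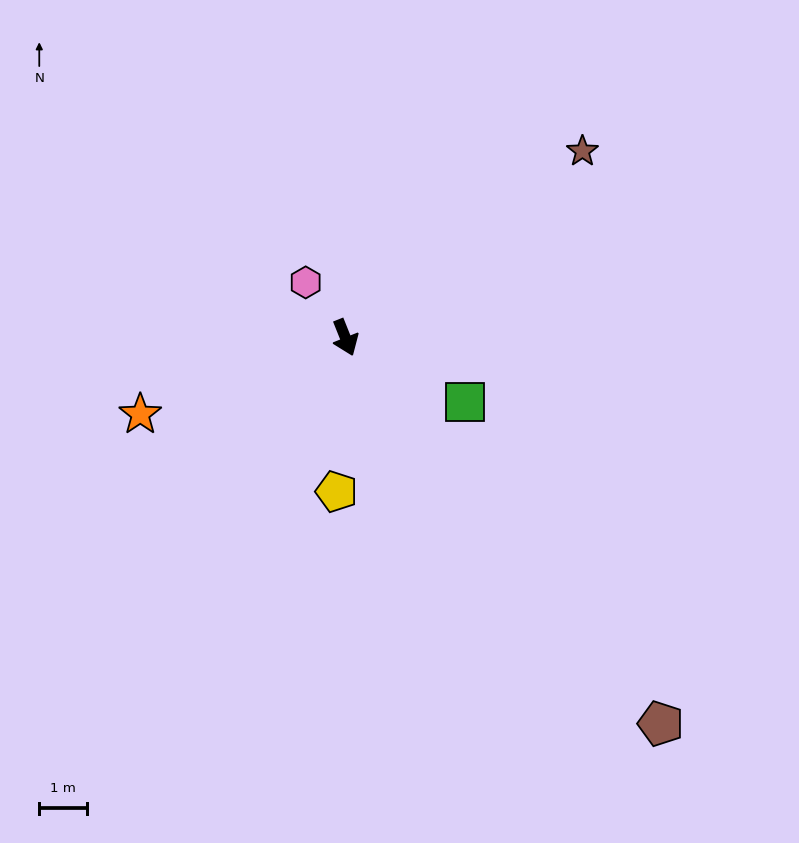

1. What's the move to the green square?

turn left 40°, forward 2.9 m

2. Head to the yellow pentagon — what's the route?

turn right 25°, forward 3.2 m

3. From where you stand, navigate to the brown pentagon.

turn left 17°, forward 10.5 m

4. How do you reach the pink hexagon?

turn right 166°, forward 1.4 m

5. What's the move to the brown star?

turn left 106°, forward 6.3 m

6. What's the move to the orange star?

turn right 91°, forward 4.6 m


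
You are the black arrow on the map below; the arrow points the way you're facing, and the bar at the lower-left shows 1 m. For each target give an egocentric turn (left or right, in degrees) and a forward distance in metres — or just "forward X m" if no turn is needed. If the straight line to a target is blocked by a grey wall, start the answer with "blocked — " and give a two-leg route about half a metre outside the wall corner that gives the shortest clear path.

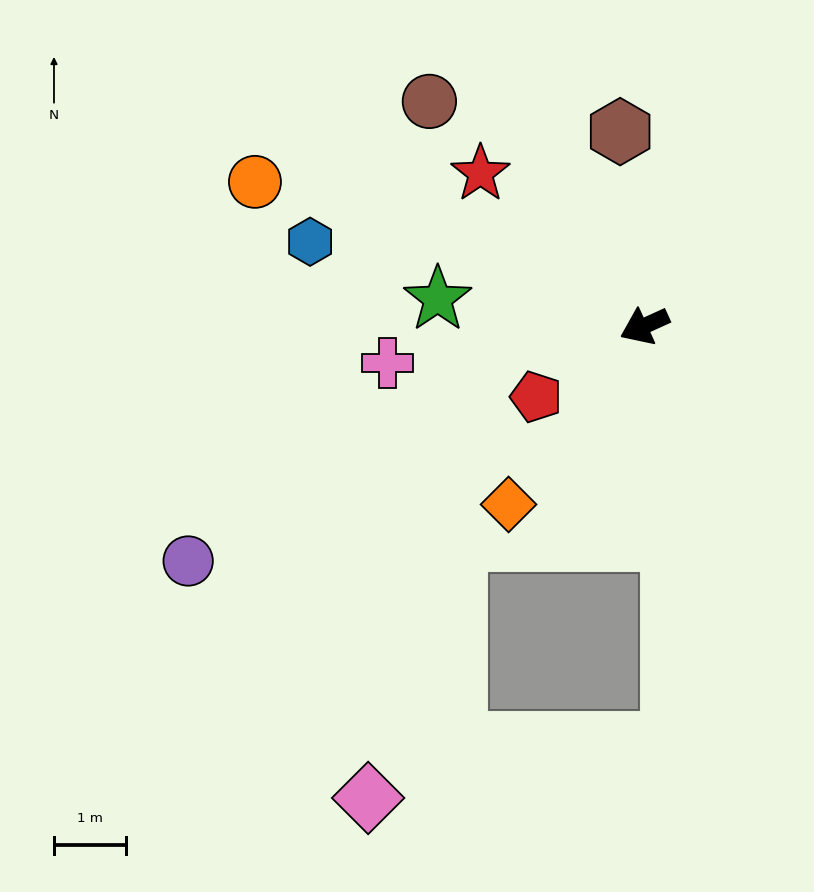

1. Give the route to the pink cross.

turn right 16°, forward 3.6 m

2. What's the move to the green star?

turn right 32°, forward 2.9 m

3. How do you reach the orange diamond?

turn left 28°, forward 3.1 m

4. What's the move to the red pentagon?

turn left 9°, forward 1.8 m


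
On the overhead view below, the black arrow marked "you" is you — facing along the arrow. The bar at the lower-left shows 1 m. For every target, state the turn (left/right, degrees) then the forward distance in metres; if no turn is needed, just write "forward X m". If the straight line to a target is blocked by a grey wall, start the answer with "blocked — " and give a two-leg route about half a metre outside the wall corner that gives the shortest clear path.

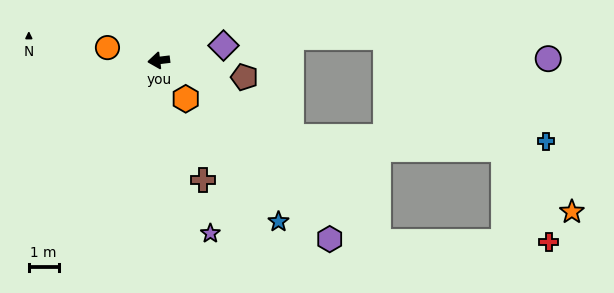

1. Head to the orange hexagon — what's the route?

turn left 118°, forward 1.6 m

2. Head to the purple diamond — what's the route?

turn right 174°, forward 2.2 m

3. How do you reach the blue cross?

blocked — turn left 144°, forward 5.1 m, then turn left 28°, forward 8.5 m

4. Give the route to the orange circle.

turn right 21°, forward 1.8 m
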